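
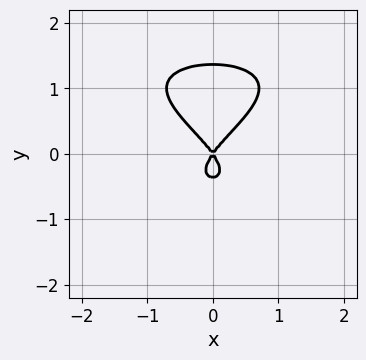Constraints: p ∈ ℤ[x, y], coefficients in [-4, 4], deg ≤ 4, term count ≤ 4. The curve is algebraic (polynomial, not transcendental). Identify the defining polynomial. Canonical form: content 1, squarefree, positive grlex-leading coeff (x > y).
2*y^4 - 2*y^3 + 2*x^2 - y^2

(a) The degree is 4 — a generic line meets the curve in up to 4 points.
(b) Symmetries: it's symmetric under x → −x, forcing even powers of x.
(c) From the visible intercepts: it meets the y-axis at y = 0 (among the integer gridlines); it meets the x-axis at x = 0 (among the integer gridlines).
(d) The integer polynomial consistent with all of this is the stated p.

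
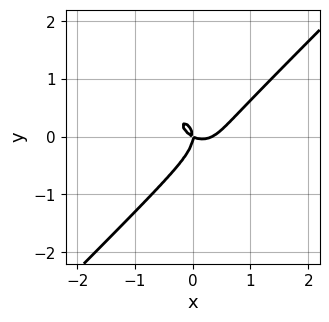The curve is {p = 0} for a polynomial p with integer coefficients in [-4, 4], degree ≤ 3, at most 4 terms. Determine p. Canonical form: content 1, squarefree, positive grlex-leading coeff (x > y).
First, the degree is 3 — no degree-2 curve has this shape.
Next, from the visible intercepts: it crosses the y-axis at the gridline y = 0; it meets the x-axis at x = 0 (among the integer gridlines).
Finally, the integer polynomial consistent with all of this is the stated p.

3*x^3 - 3*y^3 - x^2 - 2*x*y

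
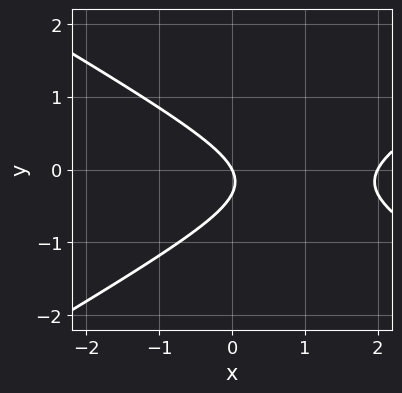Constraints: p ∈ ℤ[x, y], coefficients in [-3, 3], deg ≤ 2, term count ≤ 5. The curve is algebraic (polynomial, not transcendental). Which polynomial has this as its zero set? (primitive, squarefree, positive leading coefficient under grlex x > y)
x^2 - 3*y^2 - 2*x - y

1. Degree: a generic line meets the curve in up to 2 points, so deg p = 2.
2. Reading off the gridlines: it meets the y-axis at y = 0 (among the integer gridlines); the x-axis gridline crossings are at x ∈ {0, 2}.
3. Fitting integer coefficients to these (and the overall shape) gives p.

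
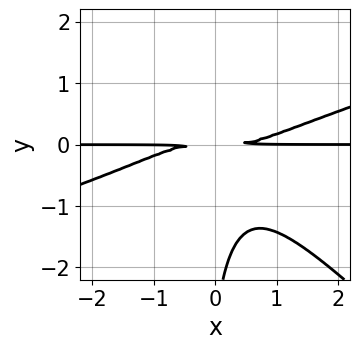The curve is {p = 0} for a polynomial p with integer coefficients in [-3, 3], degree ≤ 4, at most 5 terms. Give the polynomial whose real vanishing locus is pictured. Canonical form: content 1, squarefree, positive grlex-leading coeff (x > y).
First, deg p = 4. No degree-3 curve has this shape.
Then, observable constraints: every point of the x-axis in the box is on the curve.
Finally, assembling these constraints gives the stated polynomial.

x^3*y - 2*x^2*y^2 - 3*x*y^3 - y^3 - 3*y^2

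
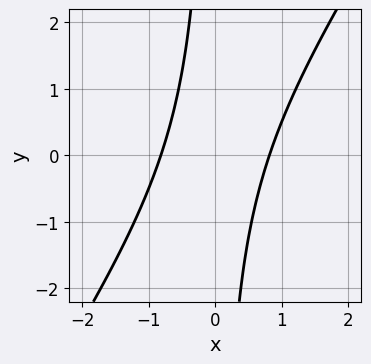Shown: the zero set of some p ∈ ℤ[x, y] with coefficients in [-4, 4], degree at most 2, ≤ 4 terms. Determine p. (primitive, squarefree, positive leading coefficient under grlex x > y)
3*x^2 - 2*x*y - 2

(a) Degree: the shape is more complex than any degree-1 curve, so deg p = 2.
(b) Reading off the gridlines: no y-intercept at any integer in the box.
(c) Putting this together gives p.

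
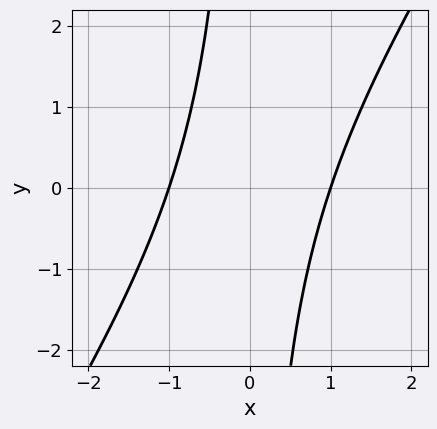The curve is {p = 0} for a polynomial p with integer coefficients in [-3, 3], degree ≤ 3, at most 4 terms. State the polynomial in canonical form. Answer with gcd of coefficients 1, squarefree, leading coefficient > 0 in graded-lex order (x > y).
(a) deg p = 2. The shape is more complex than any degree-1 curve.
(b) Against the integer gridlines: among the integer gridlines, it crosses the x-axis at x ∈ {-1, 1}; it misses every integer gridline on the y-axis.
(c) These observations pin down the coefficients.

3*x^2 - 2*x*y - 3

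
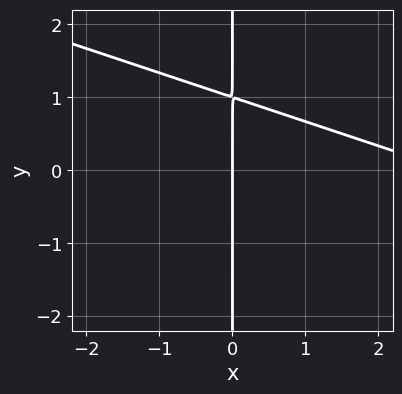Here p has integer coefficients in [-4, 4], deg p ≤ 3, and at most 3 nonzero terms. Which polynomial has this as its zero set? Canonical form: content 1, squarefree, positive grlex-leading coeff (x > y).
The degree is 2 — the shape is more complex than any degree-1 curve.
Reading off the gridlines: it meets the x-axis at x = 0 (among the integer gridlines); the visible y-axis segment lies entirely on the curve.
Assembling these constraints gives the stated polynomial.

x^2 + 3*x*y - 3*x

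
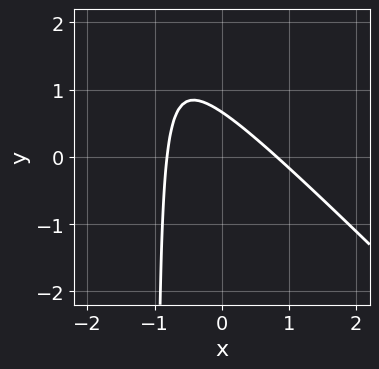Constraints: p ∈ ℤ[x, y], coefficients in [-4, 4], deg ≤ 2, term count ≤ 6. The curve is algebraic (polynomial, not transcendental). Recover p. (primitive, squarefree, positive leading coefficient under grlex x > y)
First, degree: a generic line meets the curve in up to 2 points, so deg p = 2.
Finally, matching integer coefficients to the picture gives p.

3*x^2 + 3*x*y + 3*y - 2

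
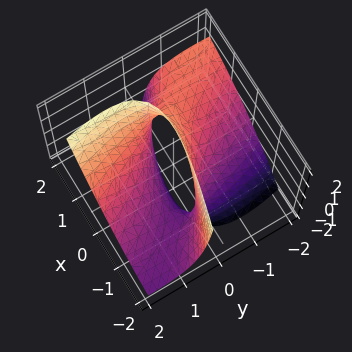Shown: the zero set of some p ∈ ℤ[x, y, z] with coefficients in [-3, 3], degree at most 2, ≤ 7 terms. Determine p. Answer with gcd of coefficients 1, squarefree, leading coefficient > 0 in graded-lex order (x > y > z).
x^2 + 3*x*y + y^2 - 3*y*z - 1

1. The degree is 2 — a generic line meets the surface in up to 2 points.
2. From the visible intercepts: the y-axis gridline crossings are at y ∈ {-1, 1}; the surface avoids every integer z-axis point in the box; among the integer gridlines, it crosses the x-axis at x ∈ {-1, 1}.
3. Together with the visible shape, these determine p as stated.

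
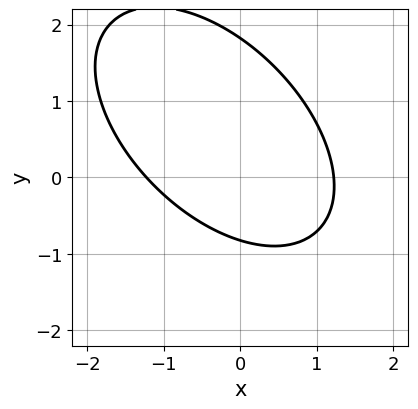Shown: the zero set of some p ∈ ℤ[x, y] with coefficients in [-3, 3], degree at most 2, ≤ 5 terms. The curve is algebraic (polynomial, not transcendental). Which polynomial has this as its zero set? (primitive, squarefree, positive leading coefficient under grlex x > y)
First, deg p = 2.
Finally, matching integer coefficients to the picture gives p.

2*x^2 + 2*x*y + 2*y^2 - 2*y - 3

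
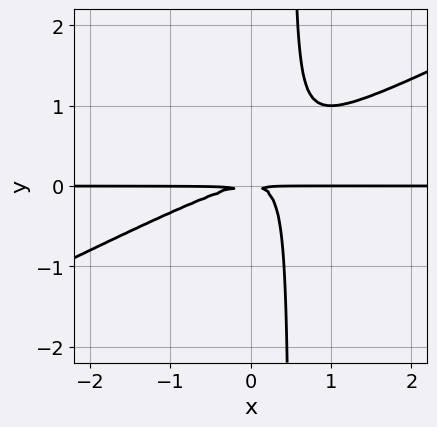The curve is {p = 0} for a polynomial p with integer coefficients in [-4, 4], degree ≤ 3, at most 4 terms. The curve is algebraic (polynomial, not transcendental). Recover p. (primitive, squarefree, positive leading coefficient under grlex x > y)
First, deg p = 3. The shape is more complex than any degree-2 curve.
Next, from the axis intercepts and sections: every point of the x-axis in the box is on the curve.
Finally, matching integer coefficients to the picture gives p.

x^2*y - 2*x*y^2 + y^2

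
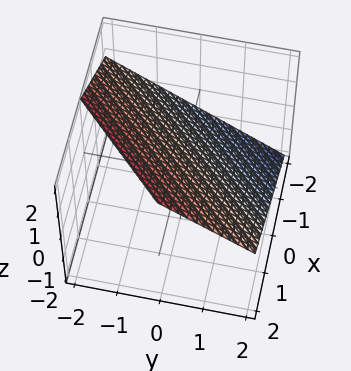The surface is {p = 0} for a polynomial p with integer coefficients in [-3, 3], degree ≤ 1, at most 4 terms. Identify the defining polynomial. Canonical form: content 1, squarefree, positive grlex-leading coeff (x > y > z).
2*x - 2*y - 3*z + 2

(a) deg p = 1. The surface is flat (a plane).
(b) Against the integer gridlines: one x-axis crossing is at x = -1; it crosses the y-axis at the gridline y = 1.
(c) Together with the visible shape, these determine p as stated.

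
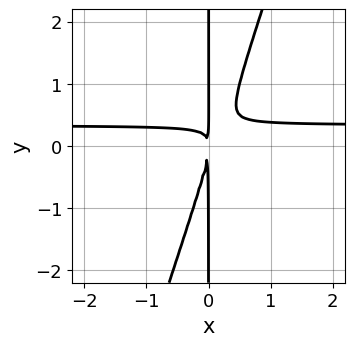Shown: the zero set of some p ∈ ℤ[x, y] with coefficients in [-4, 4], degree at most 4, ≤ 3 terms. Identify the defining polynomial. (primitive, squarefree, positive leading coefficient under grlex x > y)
3*x^2*y - x*y^2 - x^2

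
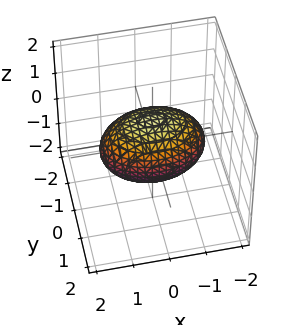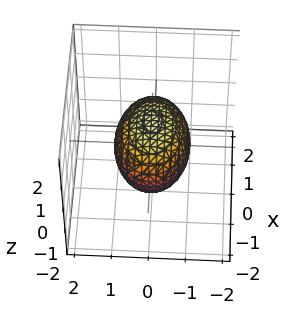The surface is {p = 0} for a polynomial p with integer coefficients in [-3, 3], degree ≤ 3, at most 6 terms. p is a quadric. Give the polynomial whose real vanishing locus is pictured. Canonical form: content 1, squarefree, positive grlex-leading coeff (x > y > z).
x^2 + 2*y^2 + 2*z^2 - 2

First, the degree is 2 — bounded and convex; a quadric.
Then, symmetries: it's symmetric under x → −x, forcing even powers of x; mirror symmetry z ↦ −z ⇒ only even powers of z; the y ↦ −y reflection is a symmetry, so y appears only in even powers.
Next, checking where it meets the axes: among the integer gridlines, it crosses the y-axis at y ∈ {-1, 1}; the z-axis gridline crossings are at z ∈ {-1, 1}.
Finally, fitting integer coefficients to these (and the overall shape) gives p.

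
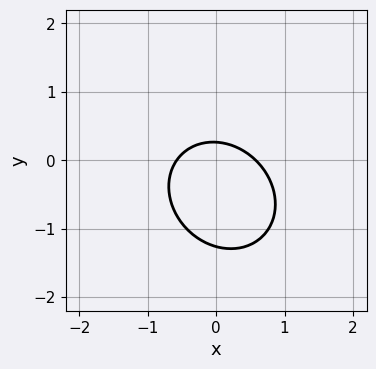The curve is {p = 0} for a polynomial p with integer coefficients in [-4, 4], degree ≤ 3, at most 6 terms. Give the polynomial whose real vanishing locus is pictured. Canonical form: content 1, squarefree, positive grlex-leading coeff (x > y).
1. The degree is 2 — the shape is more complex than any degree-1 curve.
2. Solving for integer coefficients yields p as stated.

3*x^2 + x*y + 3*y^2 + 3*y - 1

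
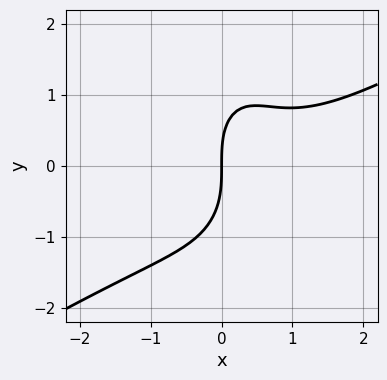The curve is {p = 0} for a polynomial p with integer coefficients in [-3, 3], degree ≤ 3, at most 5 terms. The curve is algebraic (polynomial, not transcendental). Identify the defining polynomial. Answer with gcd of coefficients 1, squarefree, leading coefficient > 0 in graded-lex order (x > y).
1. Degree: a generic line meets the curve in up to 3 points, so deg p = 3.
2. Checking where it meets the axes: one y-axis crossing is at y = 0; it crosses the x-axis at the gridline x = 0.
3. Solving for integer coefficients yields p as stated.

2*x^3 - 3*x^2*y - y^3 - 2*x^2 + 3*x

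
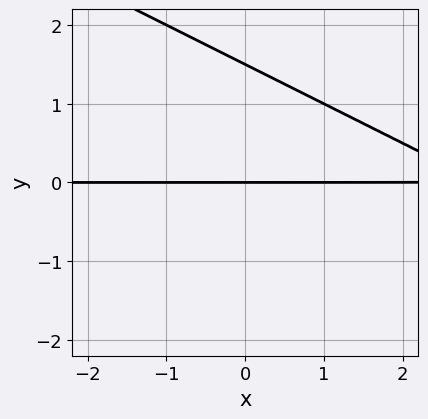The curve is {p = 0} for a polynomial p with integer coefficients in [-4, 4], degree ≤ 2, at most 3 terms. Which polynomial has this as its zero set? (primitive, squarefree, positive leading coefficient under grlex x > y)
The degree is 2 — no degree-1 curve has this shape.
Checking where it meets the axes: the visible x-axis segment lies entirely on the curve; one y-axis crossing is at y = 0.
Assembling these constraints gives the stated polynomial.

x*y + 2*y^2 - 3*y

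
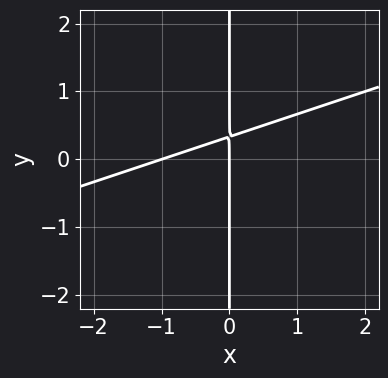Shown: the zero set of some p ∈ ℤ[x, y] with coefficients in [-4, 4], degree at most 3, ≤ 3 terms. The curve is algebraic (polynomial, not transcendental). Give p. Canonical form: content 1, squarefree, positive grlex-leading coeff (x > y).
First, degree: no degree-1 curve has this shape, so deg p = 2.
Then, observable constraints: every point of the y-axis in the box is on the curve; the x-axis gridline crossings are at x ∈ {-1, 0}.
Finally, putting this together gives p.

x^2 - 3*x*y + x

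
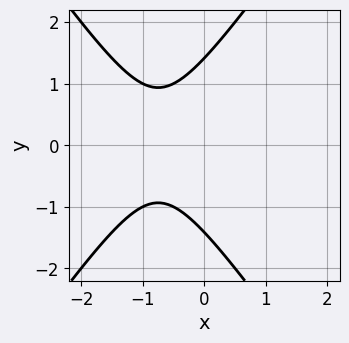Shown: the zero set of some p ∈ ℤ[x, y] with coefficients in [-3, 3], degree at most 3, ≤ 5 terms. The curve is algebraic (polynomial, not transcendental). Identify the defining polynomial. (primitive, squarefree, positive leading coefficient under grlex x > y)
2*x^2 - y^2 + 3*x + 2

First, degree: a generic line meets the curve in up to 2 points, so deg p = 2.
Then, symmetries: it's symmetric under y → −y, forcing even powers of y.
Next, observable constraints: it misses every integer gridline on the x-axis.
Finally, solving for integer coefficients yields p as stated.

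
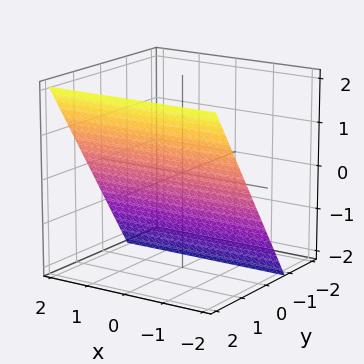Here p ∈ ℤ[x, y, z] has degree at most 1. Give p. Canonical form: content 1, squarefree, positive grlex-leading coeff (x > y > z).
3*y - 2*z - 2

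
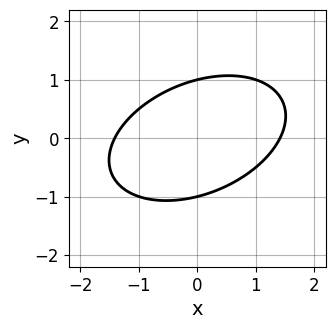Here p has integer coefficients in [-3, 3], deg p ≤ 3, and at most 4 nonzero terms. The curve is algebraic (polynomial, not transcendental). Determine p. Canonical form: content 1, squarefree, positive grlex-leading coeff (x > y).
x^2 - x*y + 2*y^2 - 2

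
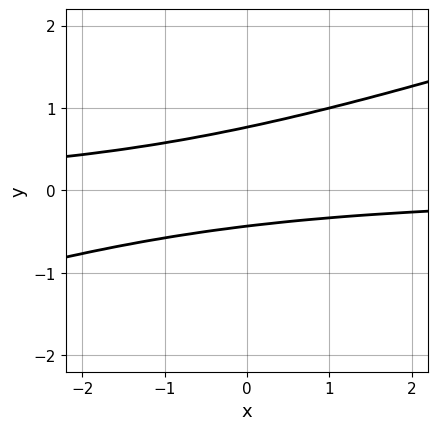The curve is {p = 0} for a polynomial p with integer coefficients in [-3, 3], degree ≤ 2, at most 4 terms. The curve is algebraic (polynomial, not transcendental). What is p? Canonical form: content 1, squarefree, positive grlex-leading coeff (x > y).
The degree is 2 — the shape is more complex than any degree-1 curve.
Checking where it meets the axes: it misses every integer gridline on the x-axis.
Putting this together gives p.

x*y - 3*y^2 + y + 1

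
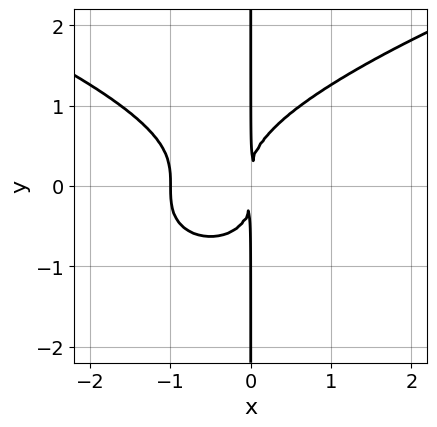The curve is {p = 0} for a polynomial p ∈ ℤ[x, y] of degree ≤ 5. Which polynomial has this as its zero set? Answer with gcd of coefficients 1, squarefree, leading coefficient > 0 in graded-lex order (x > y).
1. The degree is 4 — no degree-3 curve has this shape.
2. Observable constraints: the visible y-axis segment lies entirely on the curve; it crosses the x-axis at the gridline x = -1.
3. Fitting integer coefficients to these (and the overall shape) gives p.

x*y^3 - x^3 - x^2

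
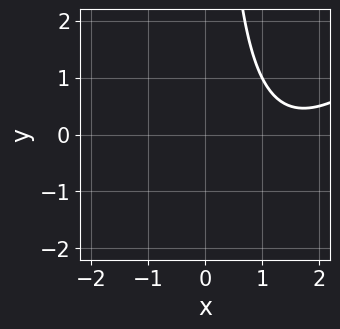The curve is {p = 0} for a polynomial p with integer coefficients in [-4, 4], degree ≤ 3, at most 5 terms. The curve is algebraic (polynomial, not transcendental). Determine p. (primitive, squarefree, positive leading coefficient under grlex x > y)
The degree is 2 — no degree-1 curve has this shape.
From the visible intercepts: the curve avoids every integer x-axis point in the box; the curve avoids every integer y-axis point in the box.
Fitting integer coefficients to these (and the overall shape) gives p.

x^2 - x*y - 3*x + 3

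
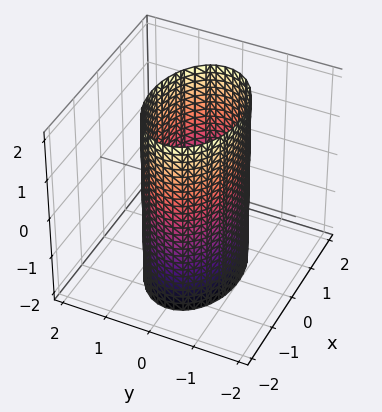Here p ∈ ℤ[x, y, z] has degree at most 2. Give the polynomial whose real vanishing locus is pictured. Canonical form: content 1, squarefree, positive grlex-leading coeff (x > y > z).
The degree is 2 — constant cross-section along one axis; a quadric.
Symmetries: it's symmetric under z → −z, forcing even powers of z; the y ↦ −y reflection is a symmetry, so y appears only in even powers; the x ↦ −x reflection is a symmetry, so x appears only in even powers.
From the visible intercepts: among the integer gridlines, it crosses the y-axis at y ∈ {-1, 1}; the surface avoids every integer z-axis point in the box.
These observations pin down the coefficients.

x^2 + 2*y^2 - 2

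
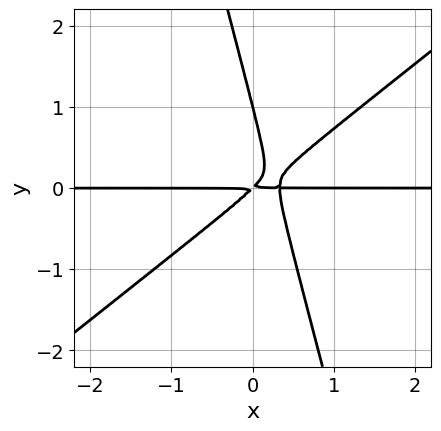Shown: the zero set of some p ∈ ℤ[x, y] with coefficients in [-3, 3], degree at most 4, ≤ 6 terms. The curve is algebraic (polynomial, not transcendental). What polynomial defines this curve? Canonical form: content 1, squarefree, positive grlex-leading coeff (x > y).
1. Degree: a generic line meets the curve in up to 3 points, so deg p = 3.
2. Checking where it meets the axes: the visible x-axis segment lies entirely on the curve; it crosses the y-axis at the gridline y = 1.
3. Together with the visible shape, these determine p as stated.

3*x^2*y - 3*x*y^2 - y^3 - x*y + y^2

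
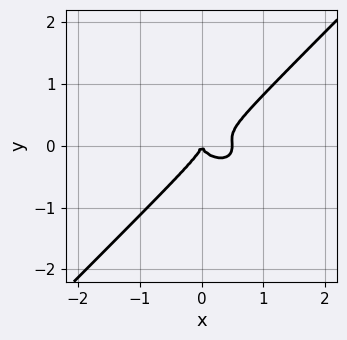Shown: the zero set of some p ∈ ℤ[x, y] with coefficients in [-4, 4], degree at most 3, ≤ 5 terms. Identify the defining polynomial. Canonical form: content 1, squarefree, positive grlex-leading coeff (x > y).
Degree: a generic line meets the curve in up to 3 points, so deg p = 3.
From the axis intercepts and sections: one y-axis crossing is at y = 0; it meets the x-axis at x = 0 (among the integer gridlines).
The integer polynomial consistent with all of this is the stated p.

2*x^3 + x*y^2 - 3*y^3 - x^2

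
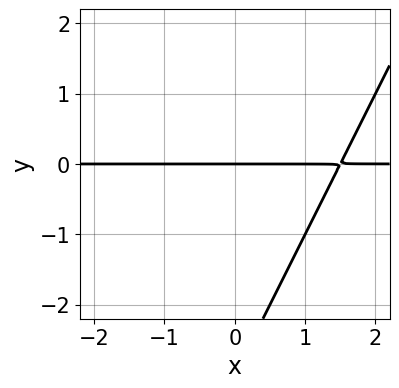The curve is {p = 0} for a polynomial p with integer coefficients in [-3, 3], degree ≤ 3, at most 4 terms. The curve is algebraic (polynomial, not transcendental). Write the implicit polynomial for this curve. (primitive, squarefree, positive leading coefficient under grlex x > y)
2*x*y - y^2 - 3*y

(a) deg p = 2.
(b) Reading off the gridlines: the visible x-axis segment lies entirely on the curve; one y-axis crossing is at y = 0.
(c) Solving for integer coefficients yields p as stated.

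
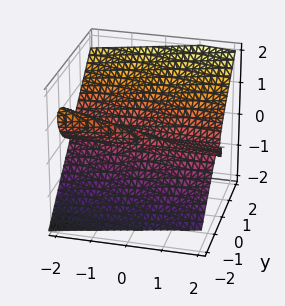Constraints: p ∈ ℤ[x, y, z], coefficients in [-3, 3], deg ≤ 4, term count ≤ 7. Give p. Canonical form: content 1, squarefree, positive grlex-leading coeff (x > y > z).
x*y*z + 2*y^3 - y*z^2 - 2*z^3 + y^2

(a) I count 2 distinct pieces. They look like related sheets of one shape, so recover p as a whole.
(b) The degree is 3 — the shape is more complex than any degree-2 surface.
(c) From the visible intercepts: one y-axis crossing is at y = 0; the visible x-axis segment lies entirely on the surface.
(d) Fitting integer coefficients to these (and the overall shape) gives p.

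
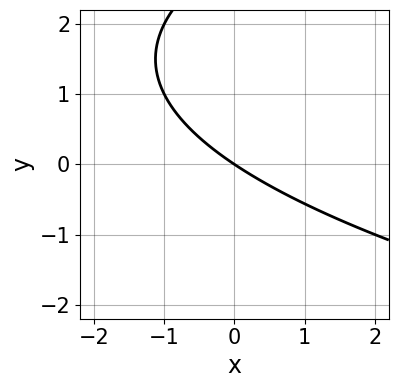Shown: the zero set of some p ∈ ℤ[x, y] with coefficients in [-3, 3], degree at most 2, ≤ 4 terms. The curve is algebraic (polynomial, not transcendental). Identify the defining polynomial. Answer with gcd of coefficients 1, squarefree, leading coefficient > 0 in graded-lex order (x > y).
y^2 - 2*x - 3*y

1. deg p = 2. No degree-1 curve has this shape.
2. Reading off the gridlines: it crosses the x-axis at the gridline x = 0; it meets the y-axis at y = 0 (among the integer gridlines).
3. Assembling these constraints gives the stated polynomial.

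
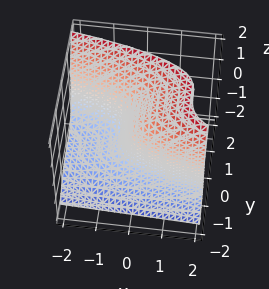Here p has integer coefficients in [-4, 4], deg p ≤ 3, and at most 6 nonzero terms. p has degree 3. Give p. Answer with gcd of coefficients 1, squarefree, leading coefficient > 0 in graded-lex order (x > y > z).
deg p = 3. A generic line meets the surface in up to 3 points.
From the axis intercepts and sections: it crosses the z-axis at the gridline z = 1.
Assembling these constraints gives the stated polynomial.

3*y^3 - z^3 + x*z + 3*x + 1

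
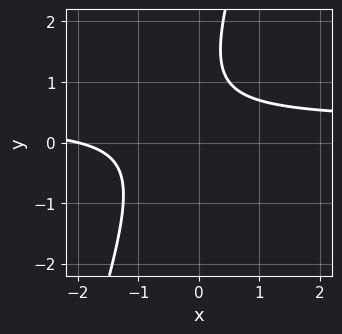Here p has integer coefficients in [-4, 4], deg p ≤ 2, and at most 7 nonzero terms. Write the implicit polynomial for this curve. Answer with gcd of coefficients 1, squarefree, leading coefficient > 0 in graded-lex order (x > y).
3*x*y - y^2 - x + 2*y - 2

First, degree: no degree-1 curve has this shape, so deg p = 2.
Then, reading off the gridlines: the curve avoids every integer y-axis point in the box; it crosses the x-axis at the gridline x = -2.
Finally, matching integer coefficients to the picture gives p.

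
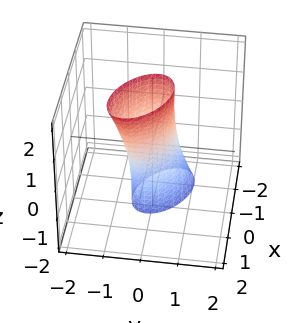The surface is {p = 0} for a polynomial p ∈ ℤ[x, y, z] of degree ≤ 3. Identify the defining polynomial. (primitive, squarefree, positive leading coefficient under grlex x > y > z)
2*x^2 + 2*x*y - x*z + 3*y^2 - 1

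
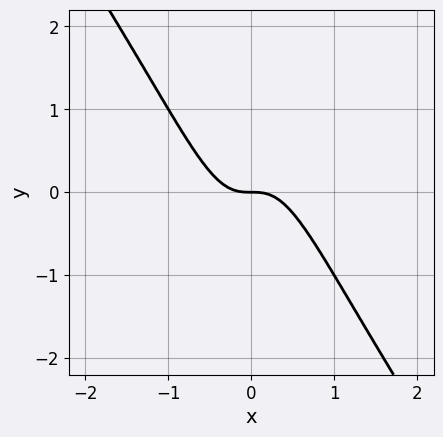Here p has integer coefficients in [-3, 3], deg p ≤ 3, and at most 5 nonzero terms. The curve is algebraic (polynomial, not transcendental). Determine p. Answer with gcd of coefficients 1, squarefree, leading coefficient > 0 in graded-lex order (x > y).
3*x^3 + 2*x^2*y + y

1. deg p = 3. No degree-2 curve has this shape.
2. Against the integer gridlines: it crosses the y-axis at the gridline y = 0; one x-axis crossing is at x = 0.
3. Matching integer coefficients to the picture gives p.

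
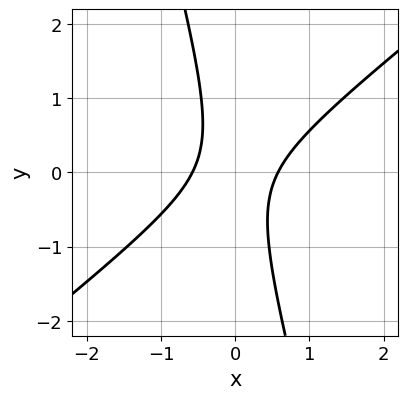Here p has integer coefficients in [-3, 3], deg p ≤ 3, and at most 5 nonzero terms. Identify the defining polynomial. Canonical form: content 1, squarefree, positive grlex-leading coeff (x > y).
First, deg p = 2.
Then, reading off the gridlines: it misses every integer gridline on the y-axis.
Finally, putting this together gives p.

3*x^2 - 3*x*y - y^2 - 1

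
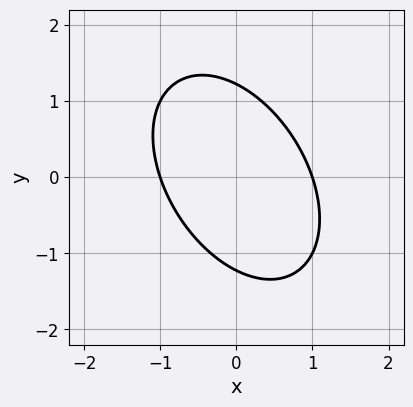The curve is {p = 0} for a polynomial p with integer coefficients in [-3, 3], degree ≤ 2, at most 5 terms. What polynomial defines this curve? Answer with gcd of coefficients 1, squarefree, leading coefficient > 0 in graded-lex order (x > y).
First, degree: a generic line meets the curve in up to 2 points, so deg p = 2.
Then, observable constraints: among the integer gridlines, it crosses the x-axis at x ∈ {-1, 1}.
Finally, assembling these constraints gives the stated polynomial.

3*x^2 + 2*x*y + 2*y^2 - 3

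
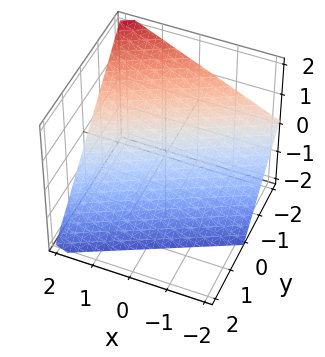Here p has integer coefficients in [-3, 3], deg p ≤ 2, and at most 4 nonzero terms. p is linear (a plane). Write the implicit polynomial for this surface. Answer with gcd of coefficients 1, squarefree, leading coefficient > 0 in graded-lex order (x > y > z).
x - 2*y - 2*z - 2

(a) Degree: the surface is flat (a plane), so deg p = 1.
(b) Checking where it meets the axes: it crosses the x-axis at the gridline x = 2; one z-axis crossing is at z = -1; it crosses the y-axis at the gridline y = -1.
(c) Putting this together gives p.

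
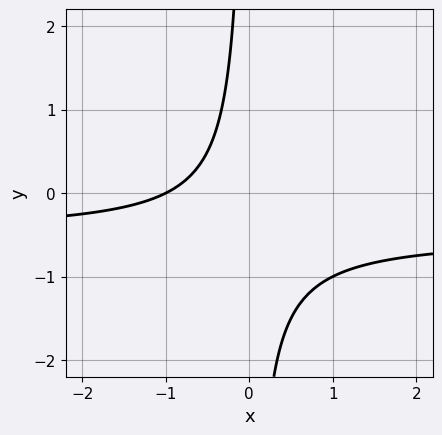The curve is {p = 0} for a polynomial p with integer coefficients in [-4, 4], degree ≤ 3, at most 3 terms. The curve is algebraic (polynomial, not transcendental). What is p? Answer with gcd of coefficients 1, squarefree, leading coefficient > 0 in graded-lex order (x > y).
2*x*y + x + 1

(a) The degree is 2 — a generic line meets the curve in up to 2 points.
(b) Checking where it meets the axes: the curve avoids every integer y-axis point in the box; it meets the x-axis at x = -1 (among the integer gridlines).
(c) Putting this together gives p.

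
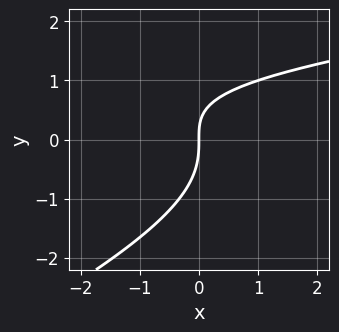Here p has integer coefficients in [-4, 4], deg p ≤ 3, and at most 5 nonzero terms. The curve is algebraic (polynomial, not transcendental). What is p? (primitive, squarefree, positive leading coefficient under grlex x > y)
x*y^2 - 2*y^3 - 2*x*y + 3*x

The degree is 3 — the shape is more complex than any degree-2 curve.
Against the integer gridlines: it crosses the x-axis at the gridline x = 0; it meets the y-axis at y = 0 (among the integer gridlines).
Assembling these constraints gives the stated polynomial.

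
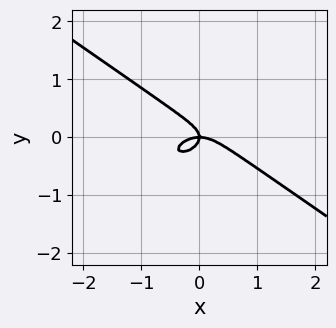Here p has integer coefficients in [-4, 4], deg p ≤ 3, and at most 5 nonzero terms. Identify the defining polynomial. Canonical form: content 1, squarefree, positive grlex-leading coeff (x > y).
1. deg p = 3. The shape is more complex than any degree-2 curve.
2. Observable constraints: it meets the x-axis at x = 0 (among the integer gridlines); it meets the y-axis at y = 0 (among the integer gridlines).
3. Together with the visible shape, these determine p as stated.

x^3 + 3*y^3 + x*y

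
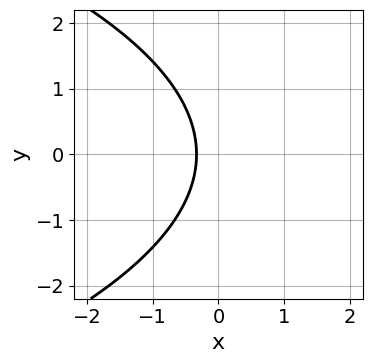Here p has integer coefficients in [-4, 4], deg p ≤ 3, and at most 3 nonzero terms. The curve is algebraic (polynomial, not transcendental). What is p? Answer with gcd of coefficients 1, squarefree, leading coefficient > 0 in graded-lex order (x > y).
y^2 + 3*x + 1

1. The degree is 2 — the shape is more complex than any degree-1 curve.
2. Symmetries: the y ↦ −y reflection is a symmetry, so y appears only in even powers.
3. From the visible intercepts: no y-intercept at any integer in the box.
4. Matching integer coefficients to the picture gives p.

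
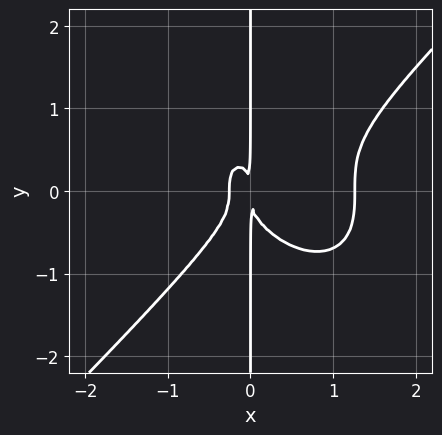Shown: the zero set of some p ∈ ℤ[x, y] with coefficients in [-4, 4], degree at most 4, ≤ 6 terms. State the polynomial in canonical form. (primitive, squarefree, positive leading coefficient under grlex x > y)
3*x^4 - 3*x*y^3 - 3*x^3 - x^2

1. The degree is 4 — no degree-3 curve has this shape.
2. From the visible intercepts: every point of the y-axis in the box is on the curve.
3. Matching integer coefficients to the picture gives p.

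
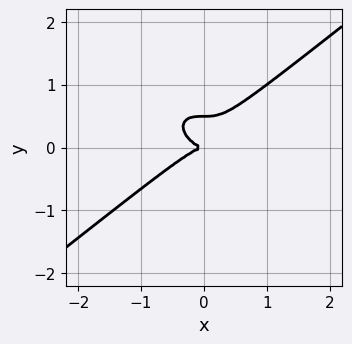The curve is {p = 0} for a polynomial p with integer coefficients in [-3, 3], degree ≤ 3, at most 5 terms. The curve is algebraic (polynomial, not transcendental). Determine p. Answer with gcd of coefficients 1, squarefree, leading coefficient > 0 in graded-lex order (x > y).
x^3 - 2*y^3 + y^2

First, the degree is 3 — no degree-2 curve has this shape.
Then, from the visible intercepts: it crosses the y-axis at the gridline y = 0; it meets the x-axis at x = 0 (among the integer gridlines).
Finally, the integer polynomial consistent with all of this is the stated p.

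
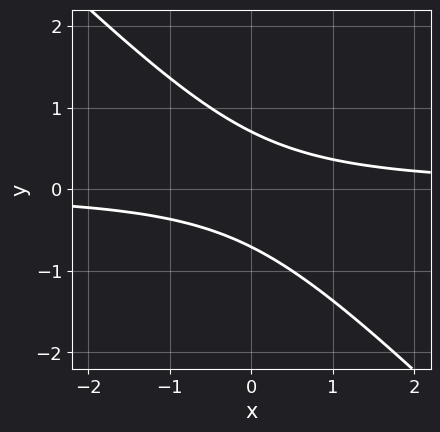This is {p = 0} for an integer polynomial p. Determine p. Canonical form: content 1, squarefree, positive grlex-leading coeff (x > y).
First, deg p = 2. No degree-1 curve has this shape.
Next, from the axis intercepts and sections: it misses every integer gridline on the x-axis.
Finally, these observations pin down the coefficients.

2*x*y + 2*y^2 - 1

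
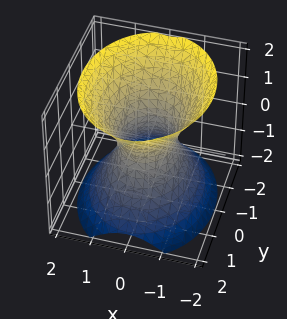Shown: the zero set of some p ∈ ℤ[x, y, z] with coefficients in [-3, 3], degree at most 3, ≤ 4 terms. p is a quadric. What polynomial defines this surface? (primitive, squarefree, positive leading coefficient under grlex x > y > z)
3*x^2 + 2*y^2 - 2*z^2 - 2

First, the degree is 2 — an hourglass — one-sheet hyperboloid; a quadric.
Then, symmetries: mirror symmetry y ↦ −y ⇒ only even powers of y; the x ↦ −x reflection is a symmetry, so x appears only in even powers; it's symmetric under z → −z, forcing even powers of z.
Next, from the axis intercepts and sections: the y-axis gridline crossings are at y ∈ {-1, 1}; the surface avoids every integer z-axis point in the box.
Finally, solving for integer coefficients yields p as stated.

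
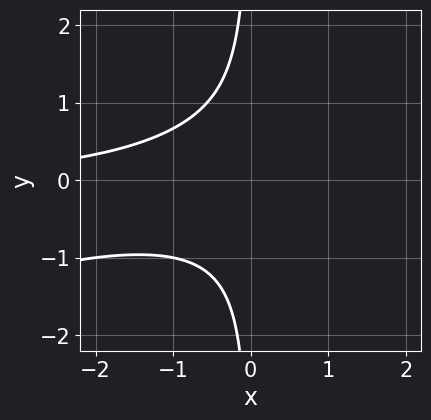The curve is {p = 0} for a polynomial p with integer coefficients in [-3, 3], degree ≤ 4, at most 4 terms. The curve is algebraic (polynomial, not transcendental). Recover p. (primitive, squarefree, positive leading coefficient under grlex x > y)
1. The degree is 3 — a generic line meets the curve in up to 3 points.
2. Against the integer gridlines: the curve avoids every integer y-axis point in the box; it misses every integer gridline on the x-axis.
3. Putting this together gives p.

x^2*y - 3*x*y^2 - 2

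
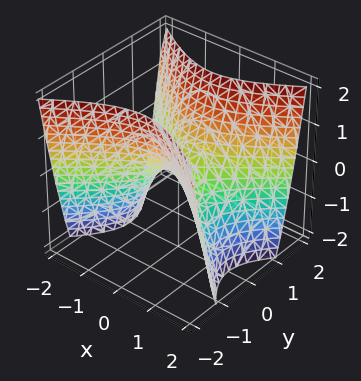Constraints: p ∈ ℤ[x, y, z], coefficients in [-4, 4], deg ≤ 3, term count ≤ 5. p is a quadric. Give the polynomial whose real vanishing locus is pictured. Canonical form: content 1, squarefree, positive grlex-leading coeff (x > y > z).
First, deg p = 2. A saddle surface; a quadric.
Next, symmetries: it's symmetric under x → −x, forcing even powers of x; the y ↦ −y reflection is a symmetry, so y appears only in even powers.
Then, checking where it meets the axes: it crosses the x-axis at the gridline x = 0; it meets the z-axis at z = 0 (among the integer gridlines).
Finally, these observations pin down the coefficients.

2*x^2 - 3*y^2 + 2*z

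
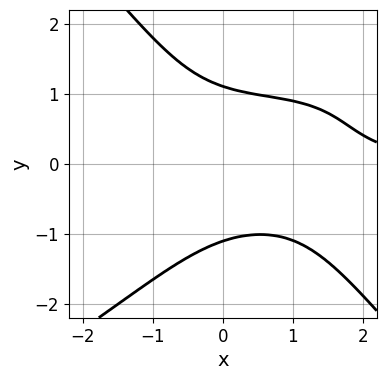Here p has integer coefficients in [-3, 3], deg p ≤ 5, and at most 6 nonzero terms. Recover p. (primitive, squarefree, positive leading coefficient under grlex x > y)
First, deg p = 4. The shape is more complex than any degree-3 curve.
Next, reading off the gridlines: the curve avoids every integer x-axis point in the box.
Finally, solving for integer coefficients yields p as stated.

x^3*y - 2*x^2*y^2 + 2*y^4 + 3*x*y^2 - 3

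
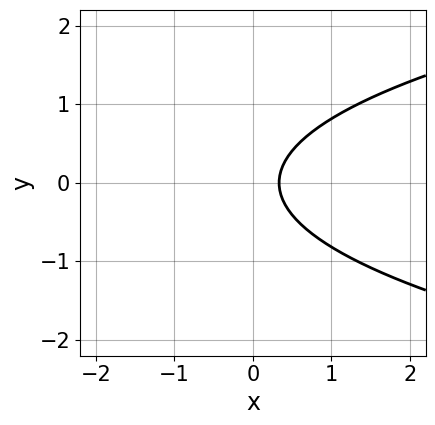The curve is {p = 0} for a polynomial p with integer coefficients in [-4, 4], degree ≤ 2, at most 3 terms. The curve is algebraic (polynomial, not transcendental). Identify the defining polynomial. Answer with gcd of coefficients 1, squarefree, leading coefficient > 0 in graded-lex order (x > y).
3*y^2 - 3*x + 1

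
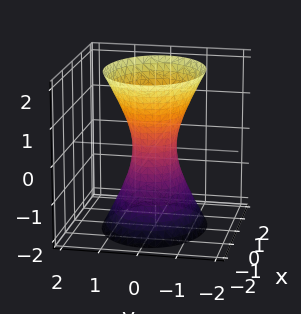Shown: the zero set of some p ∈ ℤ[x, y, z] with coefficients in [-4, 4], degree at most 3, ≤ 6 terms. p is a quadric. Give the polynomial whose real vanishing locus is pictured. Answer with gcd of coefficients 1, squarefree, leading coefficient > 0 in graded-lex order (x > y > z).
2*x^2 + 3*y^2 - z^2 - 1

First, deg p = 2. One connected sheet with a waist; a quadric.
Next, symmetries: the z ↦ −z reflection is a symmetry, so z appears only in even powers; mirror symmetry x ↦ −x ⇒ only even powers of x; mirror symmetry y ↦ −y ⇒ only even powers of y.
Then, against the integer gridlines: the surface avoids every integer z-axis point in the box.
Finally, fitting integer coefficients to these (and the overall shape) gives p.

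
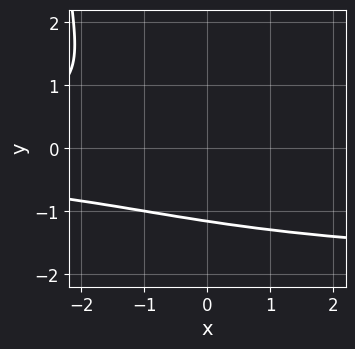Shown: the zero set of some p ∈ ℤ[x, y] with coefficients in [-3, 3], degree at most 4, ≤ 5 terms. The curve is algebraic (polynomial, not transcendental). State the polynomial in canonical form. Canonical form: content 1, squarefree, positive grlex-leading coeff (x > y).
x*y^3 + 2*x*y^2 + 3*y^3 + 2*y^2 + 2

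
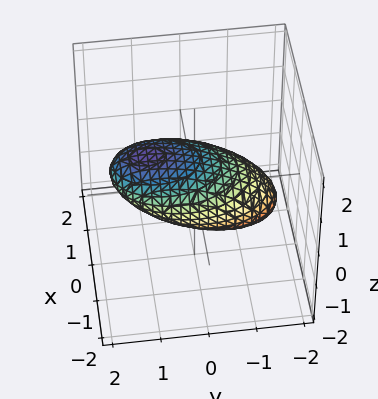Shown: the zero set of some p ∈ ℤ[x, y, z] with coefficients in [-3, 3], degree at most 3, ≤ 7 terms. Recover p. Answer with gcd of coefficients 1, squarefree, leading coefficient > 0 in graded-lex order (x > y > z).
2*x^2 + y^2 - 2*y*z + 3*z^2 - 2

The degree is 2 — no degree-1 surface has this shape.
Checking where it meets the axes: the x-axis gridline crossings are at x ∈ {-1, 1}.
The integer polynomial consistent with all of this is the stated p.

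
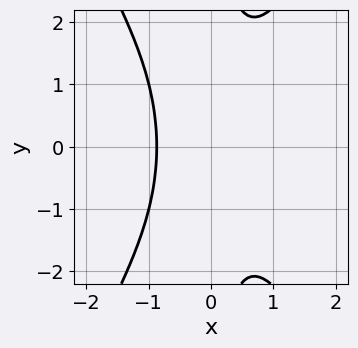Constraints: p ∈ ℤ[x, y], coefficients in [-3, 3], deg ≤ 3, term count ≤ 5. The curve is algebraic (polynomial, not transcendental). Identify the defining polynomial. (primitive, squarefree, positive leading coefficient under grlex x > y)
3*x^3 - x*y^2 + 2

First, degree: the shape is more complex than any degree-2 curve, so deg p = 3.
Then, symmetries: the y ↦ −y reflection is a symmetry, so y appears only in even powers.
Next, from the axis intercepts and sections: the curve avoids every integer y-axis point in the box.
Finally, these observations pin down the coefficients.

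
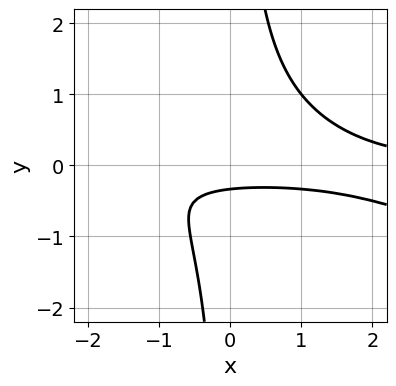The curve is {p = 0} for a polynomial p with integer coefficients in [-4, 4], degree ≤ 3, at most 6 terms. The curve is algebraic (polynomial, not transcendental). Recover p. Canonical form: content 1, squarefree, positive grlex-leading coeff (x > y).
x^2*y + 3*x*y^2 - 3*y - 1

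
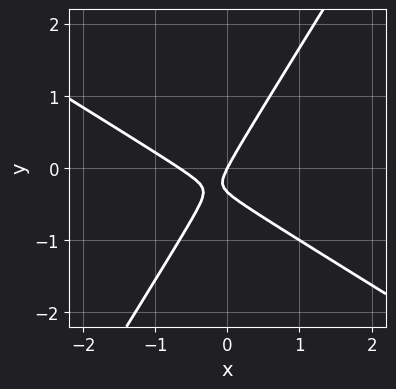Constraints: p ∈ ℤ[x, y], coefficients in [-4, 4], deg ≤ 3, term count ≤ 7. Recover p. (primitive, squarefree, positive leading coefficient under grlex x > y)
3*x^2 + 3*x*y - 3*y^2 + 2*x - y

(a) The degree is 2 — a generic line meets the curve in up to 2 points.
(b) From the axis intercepts and sections: it crosses the x-axis at the gridline x = 0; one y-axis crossing is at y = 0.
(c) Together with the visible shape, these determine p as stated.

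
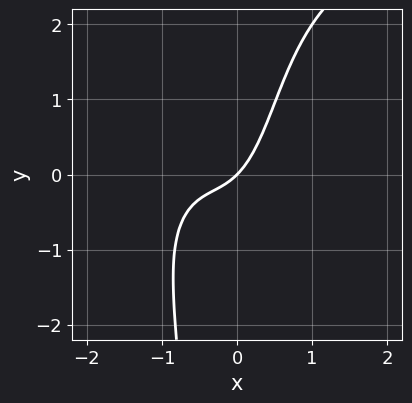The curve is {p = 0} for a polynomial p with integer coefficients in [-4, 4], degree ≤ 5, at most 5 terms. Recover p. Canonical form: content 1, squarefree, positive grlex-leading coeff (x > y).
First, deg p = 4.
Then, against the integer gridlines: one x-axis crossing is at x = 0; it meets the y-axis at y = 0 (among the integer gridlines).
Finally, assembling these constraints gives the stated polynomial.

x^2*y^2 - 3*x^3 - 3*x^2 - 2*x + 2*y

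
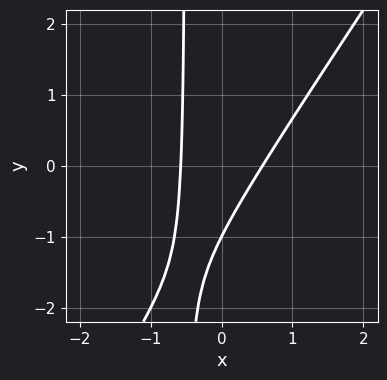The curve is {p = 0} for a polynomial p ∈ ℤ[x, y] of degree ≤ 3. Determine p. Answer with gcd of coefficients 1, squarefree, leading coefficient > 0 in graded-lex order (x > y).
3*x^2 - 2*x*y - y - 1

1. deg p = 2.
2. Reading off the gridlines: it meets the y-axis at y = -1 (among the integer gridlines).
3. The integer polynomial consistent with all of this is the stated p.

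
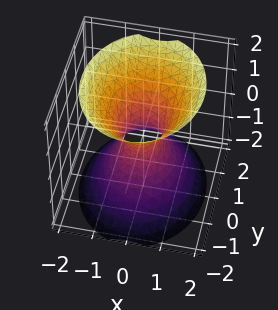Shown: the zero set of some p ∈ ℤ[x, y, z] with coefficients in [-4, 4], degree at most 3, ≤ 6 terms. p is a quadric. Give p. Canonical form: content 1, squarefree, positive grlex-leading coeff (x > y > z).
1. deg p = 2. An hourglass — one-sheet hyperboloid; a quadric.
2. Symmetries: it's symmetric under z → −z, forcing even powers of z; mirror symmetry x ↦ −x ⇒ only even powers of x; the y ↦ −y reflection is a symmetry, so y appears only in even powers.
3. From the axis intercepts and sections: no z-intercept at any integer in the box.
4. The integer polynomial consistent with all of this is the stated p.

3*x^2 + 2*y^2 - 2*z^2 - 1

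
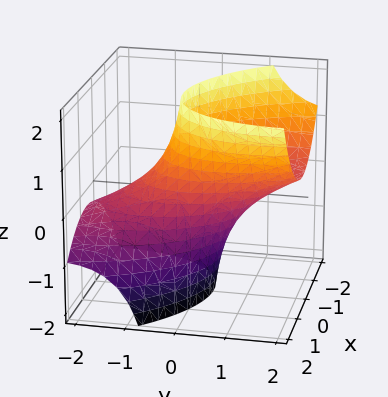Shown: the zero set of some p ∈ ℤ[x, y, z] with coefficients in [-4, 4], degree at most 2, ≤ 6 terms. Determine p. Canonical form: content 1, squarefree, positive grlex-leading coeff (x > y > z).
2*x^2 + x*y + y^2 - 3*y*z - 2

1. deg p = 2. A generic line meets the surface in up to 2 points.
2. From the visible intercepts: among the integer gridlines, it crosses the x-axis at x ∈ {-1, 1}; no z-intercept at any integer in the box.
3. These observations pin down the coefficients.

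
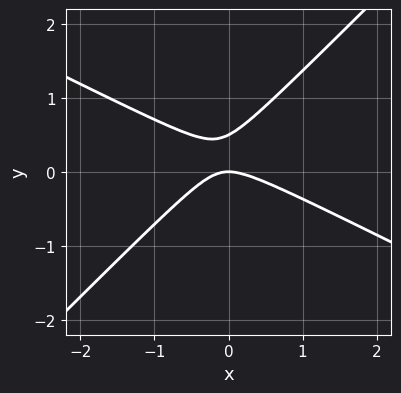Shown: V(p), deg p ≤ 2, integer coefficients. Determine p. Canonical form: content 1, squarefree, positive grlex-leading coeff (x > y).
1. The degree is 2 — no degree-1 curve has this shape.
2. From the axis intercepts and sections: it meets the y-axis at y = 0 (among the integer gridlines); it crosses the x-axis at the gridline x = 0.
3. The integer polynomial consistent with all of this is the stated p.

x^2 + x*y - 2*y^2 + y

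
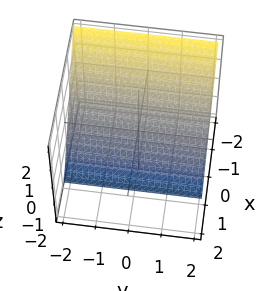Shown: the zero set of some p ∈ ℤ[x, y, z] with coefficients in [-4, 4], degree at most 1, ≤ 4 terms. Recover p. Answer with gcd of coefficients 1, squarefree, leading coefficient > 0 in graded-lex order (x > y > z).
1. The degree is 1 — the surface is flat (a plane).
2. From the visible intercepts: the surface avoids every integer y-axis point in the box; one z-axis crossing is at z = -1.
3. Assembling these constraints gives the stated polynomial.

3*x + 2*z + 2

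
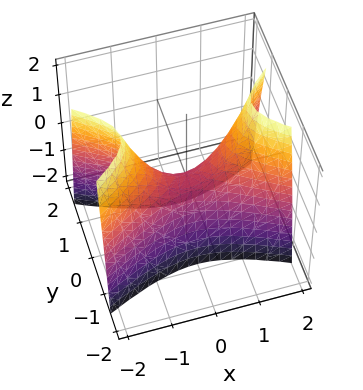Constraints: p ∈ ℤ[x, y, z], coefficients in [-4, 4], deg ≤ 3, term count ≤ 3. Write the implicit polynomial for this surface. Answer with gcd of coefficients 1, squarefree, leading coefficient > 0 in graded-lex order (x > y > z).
The degree is 2 — a saddle surface; a quadric.
Symmetries: the x ↦ −x reflection is a symmetry, so x appears only in even powers; it's symmetric under y → −y, forcing even powers of y.
Reading off the gridlines: it crosses the x-axis at the gridline x = 0; it crosses the y-axis at the gridline y = 0; it crosses the z-axis at the gridline z = 0.
Matching integer coefficients to the picture gives p.

x^2 - 3*y^2 - z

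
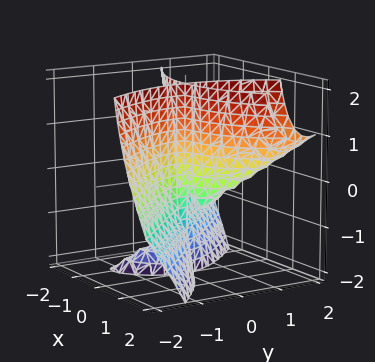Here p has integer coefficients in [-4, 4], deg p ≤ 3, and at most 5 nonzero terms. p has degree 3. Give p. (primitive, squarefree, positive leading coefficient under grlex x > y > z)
x^3 - 2*x*y*z + y^3 - 2*x*y

(a) I count 2 distinct pieces. They look like related sheets of one shape, so recover p as a whole.
(b) Degree: a generic line meets the surface in up to 3 points, so deg p = 3.
(c) Reading off the gridlines: every point of the z-axis in the box is on the surface; it meets the y-axis at y = 0 (among the integer gridlines).
(d) Putting this together gives p.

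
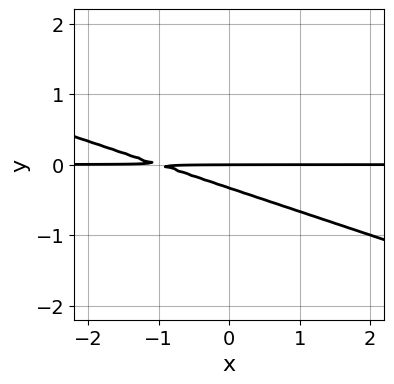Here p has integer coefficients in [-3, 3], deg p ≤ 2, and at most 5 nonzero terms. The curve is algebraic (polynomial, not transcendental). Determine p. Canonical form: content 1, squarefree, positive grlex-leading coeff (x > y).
1. deg p = 2. A generic line meets the curve in up to 2 points.
2. Checking where it meets the axes: every point of the x-axis in the box is on the curve; one y-axis crossing is at y = 0.
3. The integer polynomial consistent with all of this is the stated p.

x*y + 3*y^2 + y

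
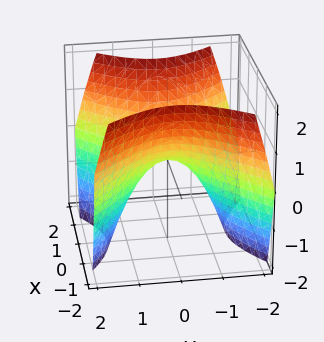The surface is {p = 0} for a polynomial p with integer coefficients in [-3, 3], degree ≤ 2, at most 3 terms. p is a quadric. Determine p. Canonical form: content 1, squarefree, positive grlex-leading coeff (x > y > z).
x^2 - y^2 - z

First, degree: a saddle surface; a quadric, so deg p = 2.
Then, symmetries: the x ↦ −x reflection is a symmetry, so x appears only in even powers; the y ↦ −y reflection is a symmetry, so y appears only in even powers.
Next, checking where it meets the axes: it crosses the x-axis at the gridline x = 0; one y-axis crossing is at y = 0; it crosses the z-axis at the gridline z = 0.
Finally, putting this together gives p.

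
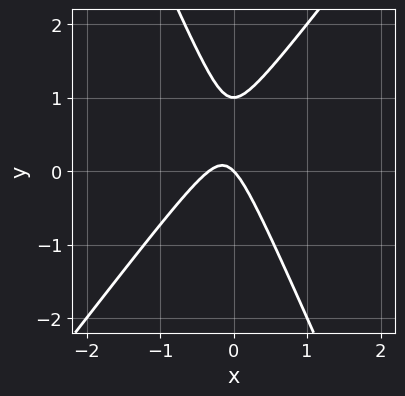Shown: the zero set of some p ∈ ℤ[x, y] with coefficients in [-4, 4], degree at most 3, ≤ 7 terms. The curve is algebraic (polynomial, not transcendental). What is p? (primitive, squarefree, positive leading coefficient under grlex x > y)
3*x^2 - x*y - y^2 + x + y

(a) The degree is 2 — no degree-1 curve has this shape.
(b) From the axis intercepts and sections: it crosses the x-axis at the gridline x = 0; the y-axis gridline crossings are at y ∈ {0, 1}.
(c) These observations pin down the coefficients.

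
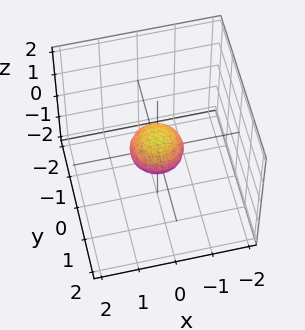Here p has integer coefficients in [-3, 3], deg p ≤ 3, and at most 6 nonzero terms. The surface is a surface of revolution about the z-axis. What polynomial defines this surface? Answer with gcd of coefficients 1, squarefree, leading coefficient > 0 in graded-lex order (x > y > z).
First, the degree is 2 — no degree-1 surface has this shape.
Next, symmetry: every cross-section ⟂ z is a circle, so x, y appear only via x² + y².
Next, from the axis intercepts and sections: a circular section at z = 0 has radius between 0 and 1.
Finally, assembling these constraints gives the stated polynomial.

2*x^2 + 2*y^2 + 3*z^2 - 1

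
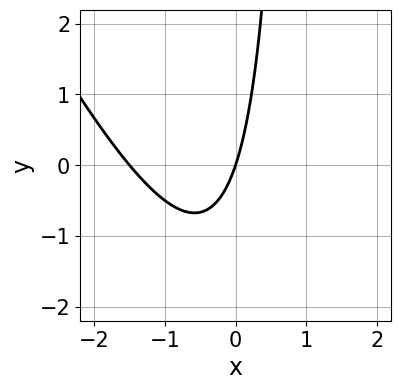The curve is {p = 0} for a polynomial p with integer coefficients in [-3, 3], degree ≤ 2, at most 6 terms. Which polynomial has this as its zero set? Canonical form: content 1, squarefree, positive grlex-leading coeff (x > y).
2*x^2 + x*y + 3*x - y

First, degree: no degree-1 curve has this shape, so deg p = 2.
Then, checking where it meets the axes: it crosses the x-axis at the gridline x = 0; one y-axis crossing is at y = 0.
Finally, matching integer coefficients to the picture gives p.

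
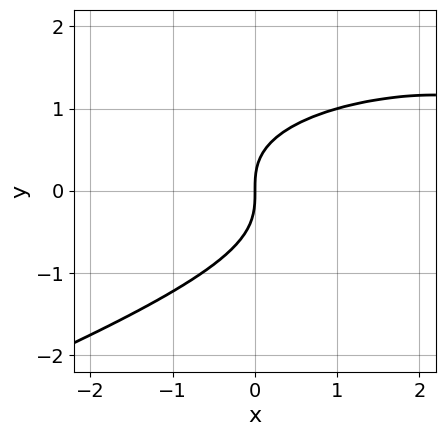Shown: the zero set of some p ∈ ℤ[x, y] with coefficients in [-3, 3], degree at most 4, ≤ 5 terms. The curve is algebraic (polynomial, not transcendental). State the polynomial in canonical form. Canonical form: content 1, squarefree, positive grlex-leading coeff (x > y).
x*y^2 - 3*y^3 - x^2 + 3*x

1. The degree is 3 — no degree-2 curve has this shape.
2. Against the integer gridlines: it meets the x-axis at x = 0 (among the integer gridlines); it crosses the y-axis at the gridline y = 0.
3. The integer polynomial consistent with all of this is the stated p.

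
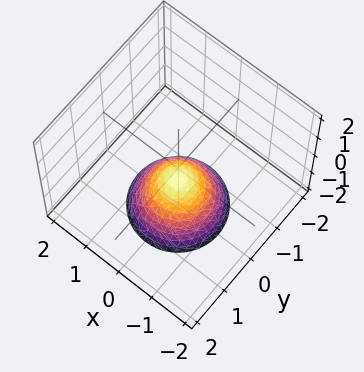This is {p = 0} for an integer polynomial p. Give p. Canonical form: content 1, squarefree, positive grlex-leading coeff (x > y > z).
3*x^2 + 3*y^2 + 3*z + 2

First, degree: no degree-1 surface has this shape, so deg p = 2.
Then, symmetries: the z-axis is an axis of rotation, so x and y enter only as x² + y².
Next, from the axis intercepts and sections: the surface avoids every integer y-axis point in the box; it misses every integer gridline on the x-axis; a circular section at z = -1 has radius between 0 and 1.
Finally, assembling these constraints gives the stated polynomial.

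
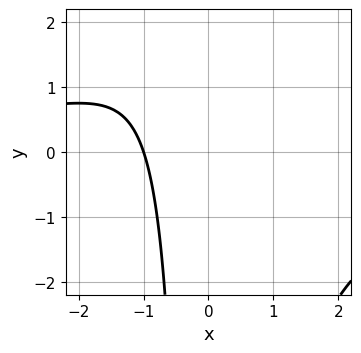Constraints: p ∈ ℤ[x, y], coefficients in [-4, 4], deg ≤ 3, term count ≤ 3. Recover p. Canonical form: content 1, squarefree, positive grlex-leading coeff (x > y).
x^2*y + 3*x + 3

The degree is 3 — the shape is more complex than any degree-2 curve.
From the visible intercepts: it misses every integer gridline on the y-axis; it meets the x-axis at x = -1 (among the integer gridlines).
Putting this together gives p.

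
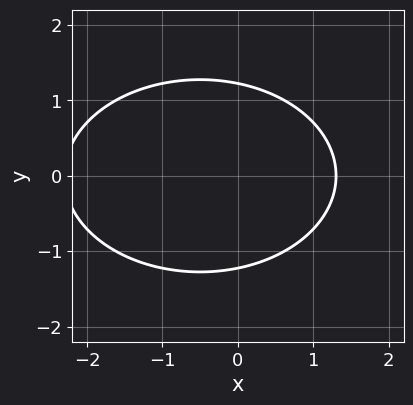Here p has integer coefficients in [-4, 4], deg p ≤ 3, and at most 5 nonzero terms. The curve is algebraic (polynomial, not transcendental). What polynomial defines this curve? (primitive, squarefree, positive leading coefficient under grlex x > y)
First, the degree is 2 — no degree-1 curve has this shape.
Next, symmetries: mirror symmetry y ↦ −y ⇒ only even powers of y.
Finally, these observations pin down the coefficients.

x^2 + 2*y^2 + x - 3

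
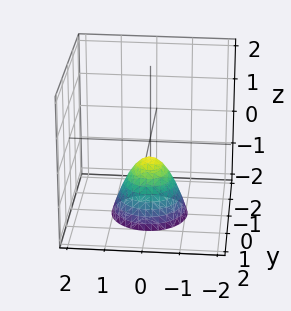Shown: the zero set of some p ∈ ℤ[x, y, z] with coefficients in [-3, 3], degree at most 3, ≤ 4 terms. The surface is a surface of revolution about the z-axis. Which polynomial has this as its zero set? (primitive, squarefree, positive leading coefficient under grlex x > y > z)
3*x^2 + 3*y^2 + 2*z + 1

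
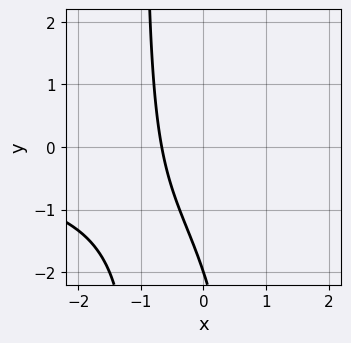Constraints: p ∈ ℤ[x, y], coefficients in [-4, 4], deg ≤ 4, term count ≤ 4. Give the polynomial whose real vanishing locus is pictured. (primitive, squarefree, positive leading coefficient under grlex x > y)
x^2*y - 3*x - y - 2

(a) The degree is 3 — the shape is more complex than any degree-2 curve.
(b) Reading off the gridlines: it meets the y-axis at y = -2 (among the integer gridlines).
(c) Putting this together gives p.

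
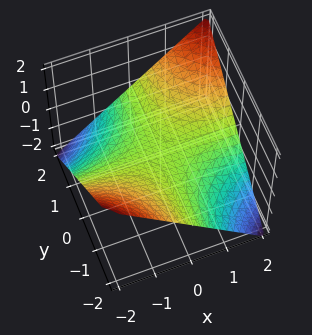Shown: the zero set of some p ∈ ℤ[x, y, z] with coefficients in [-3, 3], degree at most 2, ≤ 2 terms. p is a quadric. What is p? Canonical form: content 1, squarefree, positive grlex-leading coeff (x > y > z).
1. The degree is 2 — a saddle surface; a quadric.
2. Checking where it meets the axes: the visible y-axis segment lies entirely on the surface; the visible x-axis segment lies entirely on the surface; it crosses the z-axis at the gridline z = 0.
3. The integer polynomial consistent with all of this is the stated p.

x*y - 2*z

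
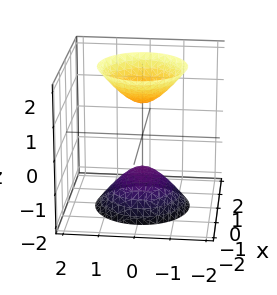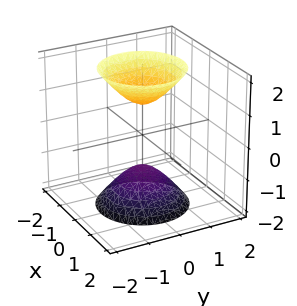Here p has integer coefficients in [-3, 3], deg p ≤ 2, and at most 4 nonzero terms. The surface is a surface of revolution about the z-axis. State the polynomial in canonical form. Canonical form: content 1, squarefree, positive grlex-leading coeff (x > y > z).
(a) There are 2 components. Treating them together as one polynomial.
(b) The degree is 2 — no degree-1 surface has this shape.
(c) Symmetries: the surface is invariant under rotation about z: p = q(x² + y², z).
(d) Observable constraints: it misses every integer gridline on the x-axis; a circular section at z = -2 has radius between 1 and 2; no y-intercept at any integer in the box; the z-axis gridline crossings are at z ∈ {-1, 1}.
(e) Fitting integer coefficients to these (and the overall shape) gives p.

2*x^2 + 2*y^2 - z^2 + 1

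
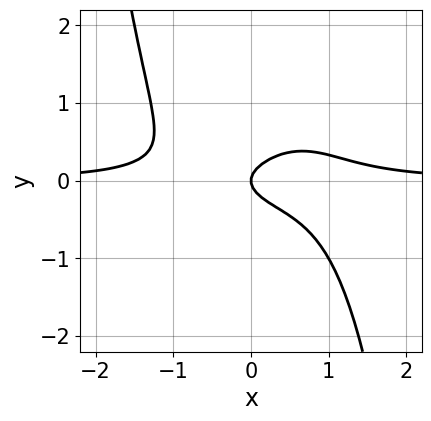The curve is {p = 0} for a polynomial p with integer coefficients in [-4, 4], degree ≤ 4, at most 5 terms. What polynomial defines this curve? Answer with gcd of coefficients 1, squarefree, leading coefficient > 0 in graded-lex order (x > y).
2*x^3*y + 3*y^2 - x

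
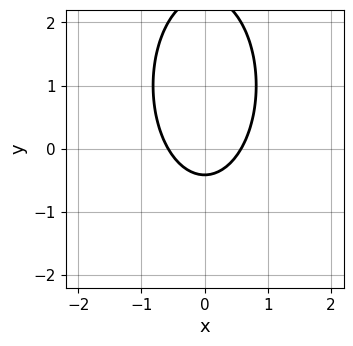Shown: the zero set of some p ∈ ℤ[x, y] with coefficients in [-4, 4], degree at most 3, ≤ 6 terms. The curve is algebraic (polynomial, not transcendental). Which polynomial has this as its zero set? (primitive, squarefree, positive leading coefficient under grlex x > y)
(a) deg p = 2. No degree-1 curve has this shape.
(b) Symmetries: it's symmetric under x → −x, forcing even powers of x.
(c) Fitting integer coefficients to these (and the overall shape) gives p.

3*x^2 + y^2 - 2*y - 1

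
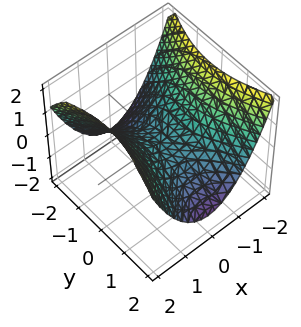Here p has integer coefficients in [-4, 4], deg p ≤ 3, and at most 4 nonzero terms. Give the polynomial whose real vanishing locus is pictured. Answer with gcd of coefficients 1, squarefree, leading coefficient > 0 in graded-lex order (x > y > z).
The degree is 2 — a hyperbolic paraboloid; a quadric.
Symmetries: it's symmetric under y → −y, forcing even powers of y; it's symmetric under x → −x, forcing even powers of x.
Checking where it meets the axes: one z-axis crossing is at z = 0; it crosses the x-axis at the gridline x = 0; one y-axis crossing is at y = 0.
These observations pin down the coefficients.

2*x^2 - y^2 - 3*z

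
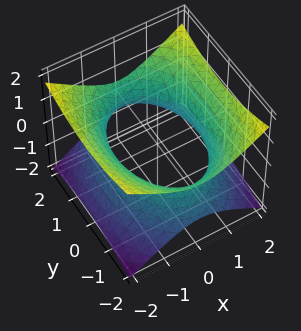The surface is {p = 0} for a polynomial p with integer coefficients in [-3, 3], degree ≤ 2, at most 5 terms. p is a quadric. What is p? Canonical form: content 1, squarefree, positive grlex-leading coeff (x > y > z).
deg p = 2. An hourglass — one-sheet hyperboloid; a quadric.
Symmetries: it's symmetric under x → −x, forcing even powers of x; it's symmetric under y → −y, forcing even powers of y; it's symmetric under z → −z, forcing even powers of z.
Checking where it meets the axes: it misses every integer gridline on the z-axis.
Matching integer coefficients to the picture gives p.

2*x^2 + y^2 - 3*z^2 - 3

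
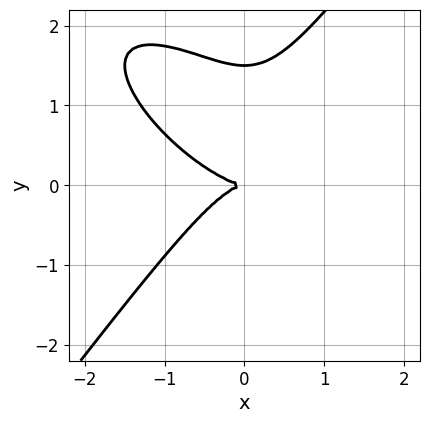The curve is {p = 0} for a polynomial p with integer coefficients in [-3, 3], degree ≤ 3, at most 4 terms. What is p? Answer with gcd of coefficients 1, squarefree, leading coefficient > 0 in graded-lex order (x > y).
2*x^3 + 2*x^2*y - 2*y^3 + 3*y^2

The degree is 3 — the shape is more complex than any degree-2 curve.
Observable constraints: it crosses the y-axis at the gridline y = 0; it meets the x-axis at x = 0 (among the integer gridlines).
Together with the visible shape, these determine p as stated.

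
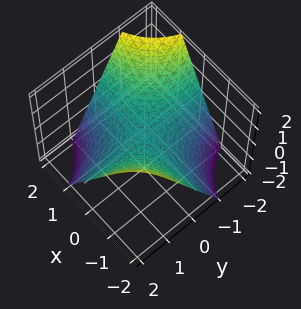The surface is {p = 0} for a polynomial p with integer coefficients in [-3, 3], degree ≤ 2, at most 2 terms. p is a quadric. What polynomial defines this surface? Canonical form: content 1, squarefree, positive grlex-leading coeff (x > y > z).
First, the degree is 2 — a saddle surface; a quadric.
Next, reading off the gridlines: it meets the z-axis at z = 0 (among the integer gridlines); the visible y-axis segment lies entirely on the surface; the visible x-axis segment lies entirely on the surface.
Finally, fitting integer coefficients to these (and the overall shape) gives p.

x*y + z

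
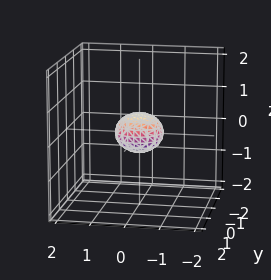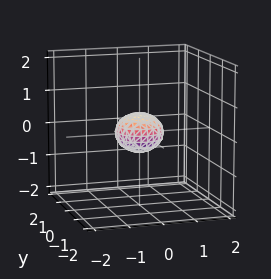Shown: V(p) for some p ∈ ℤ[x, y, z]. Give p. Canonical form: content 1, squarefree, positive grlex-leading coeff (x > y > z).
2*x^2 + 2*y^2 + 3*z^2 - 1

(a) The degree is 2 — a closed, bounded, convex surface; a quadric.
(b) By symmetry, the z-axis is an axis of rotation, so x and y enter only as x² + y²; mirror symmetry z ↦ −z ⇒ only even powers of z.
(c) From the visible intercepts: a circular section at z = 0 has radius between 0 and 1.
(d) Assembling these constraints gives the stated polynomial.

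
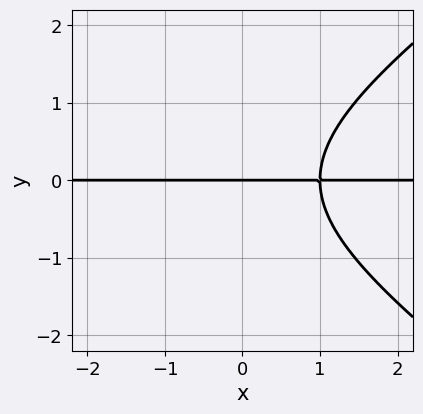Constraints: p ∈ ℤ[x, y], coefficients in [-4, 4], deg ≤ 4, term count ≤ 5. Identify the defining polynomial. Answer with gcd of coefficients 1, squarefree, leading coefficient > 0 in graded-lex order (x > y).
Degree: a generic line meets the curve in up to 3 points, so deg p = 3.
Observable constraints: it crosses the y-axis at the gridline y = 0; the visible x-axis segment lies entirely on the curve.
Assembling these constraints gives the stated polynomial.

x^2*y - 2*y^3 + 2*x*y - 3*y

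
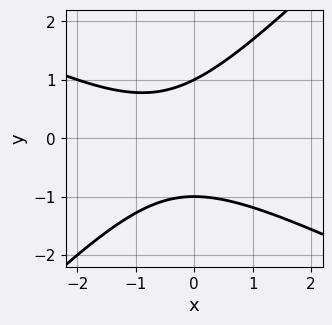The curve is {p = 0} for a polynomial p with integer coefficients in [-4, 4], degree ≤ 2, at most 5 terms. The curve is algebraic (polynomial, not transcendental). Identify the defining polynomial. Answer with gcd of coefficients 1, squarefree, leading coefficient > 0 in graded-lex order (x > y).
x^2 + x*y - 2*y^2 + x + 2

deg p = 2.
From the axis intercepts and sections: the curve avoids every integer x-axis point in the box; among the integer gridlines, it crosses the y-axis at y ∈ {-1, 1}.
These observations pin down the coefficients.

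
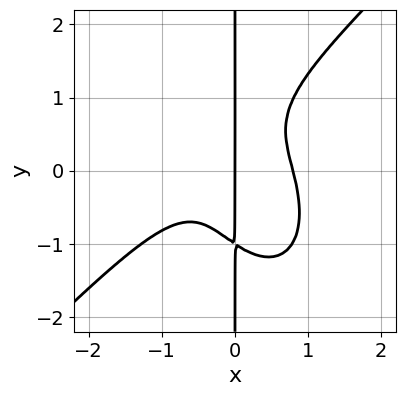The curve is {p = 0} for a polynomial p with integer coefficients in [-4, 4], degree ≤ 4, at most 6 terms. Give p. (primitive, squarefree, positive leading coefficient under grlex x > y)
2*x^4 - x^3*y - x*y^3 + 2*x^2*y - x

First, deg p = 4.
Next, from the visible intercepts: one x-axis crossing is at x = 0; every point of the y-axis in the box is on the curve.
Finally, assembling these constraints gives the stated polynomial.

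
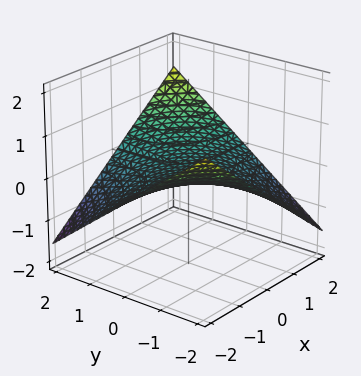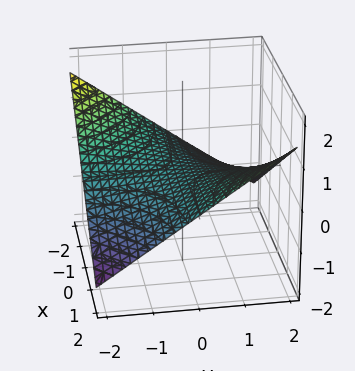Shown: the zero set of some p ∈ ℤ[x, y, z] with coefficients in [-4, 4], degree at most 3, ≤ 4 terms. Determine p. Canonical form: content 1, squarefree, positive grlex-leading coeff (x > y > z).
(a) Degree: a hyperbolic paraboloid; a quadric, so deg p = 2.
(b) Against the integer gridlines: it meets the z-axis at z = 0 (among the integer gridlines); every point of the y-axis in the box is on the surface; the visible x-axis segment lies entirely on the surface.
(c) Matching integer coefficients to the picture gives p.

x*y - 3*z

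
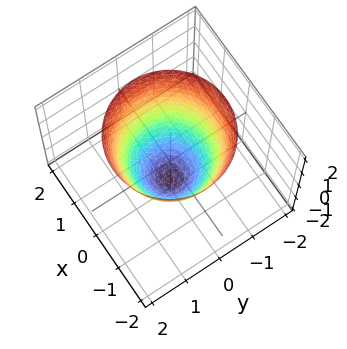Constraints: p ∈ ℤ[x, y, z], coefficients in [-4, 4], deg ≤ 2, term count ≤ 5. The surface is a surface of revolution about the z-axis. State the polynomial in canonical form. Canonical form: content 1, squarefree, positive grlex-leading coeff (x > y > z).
(a) Degree: no degree-1 surface has this shape, so deg p = 2.
(b) Symmetry: the z-axis is an axis of rotation, so x and y enter only as x² + y².
(c) Reading off the gridlines: the x-axis gridline crossings are at x ∈ {-1, 1}; the y-axis gridline crossings are at y ∈ {-1, 1}; a circular section at z = 2 has radius between 1 and 2.
(d) Assembling these constraints gives the stated polynomial.

3*x^2 + 3*y^2 - 2*z - 3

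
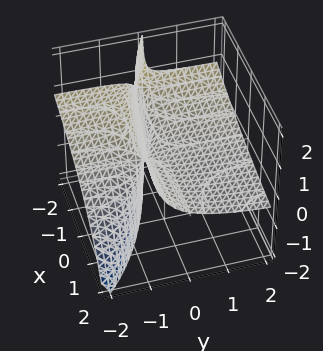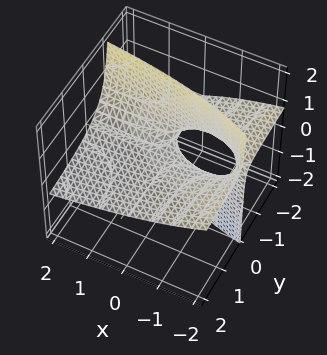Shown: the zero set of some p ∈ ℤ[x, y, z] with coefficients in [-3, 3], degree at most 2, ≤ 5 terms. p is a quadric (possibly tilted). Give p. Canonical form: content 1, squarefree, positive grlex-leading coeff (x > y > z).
First, the degree is 2 — the shape is more complex than any degree-1 surface.
Then, against the integer gridlines: every point of the y-axis in the box is on the surface; one z-axis crossing is at z = 0; the visible x-axis segment lies entirely on the surface.
Finally, putting this together gives p.

x*y + x*z + 3*y*z + 2*z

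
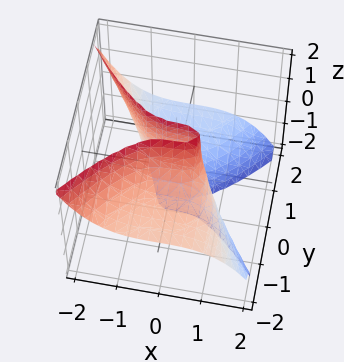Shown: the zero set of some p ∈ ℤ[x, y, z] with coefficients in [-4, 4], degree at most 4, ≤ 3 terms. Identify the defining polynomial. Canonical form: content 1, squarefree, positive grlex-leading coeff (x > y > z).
1. The degree is 3 — no degree-2 surface has this shape.
2. From the axis intercepts and sections: every point of the z-axis in the box is on the surface; it crosses the y-axis at the gridline y = 0.
3. These observations pin down the coefficients.

2*x^3 + 3*y^2*z + 3*y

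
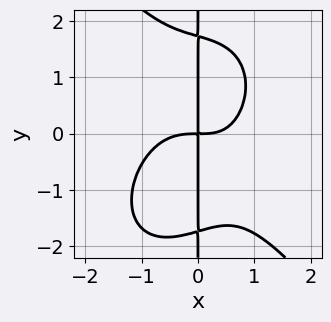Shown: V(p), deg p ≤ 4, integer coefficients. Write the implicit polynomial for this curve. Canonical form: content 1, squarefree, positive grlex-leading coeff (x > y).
2*x^4 + x*y^3 + x^2*y - 3*x*y

(a) The degree is 4 — the shape is more complex than any degree-3 curve.
(b) Against the integer gridlines: every point of the y-axis in the box is on the curve.
(c) Putting this together gives p.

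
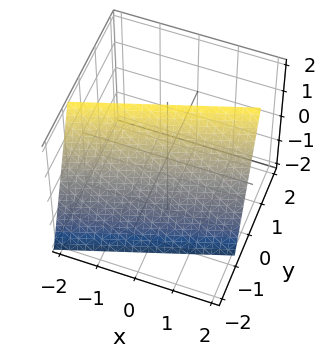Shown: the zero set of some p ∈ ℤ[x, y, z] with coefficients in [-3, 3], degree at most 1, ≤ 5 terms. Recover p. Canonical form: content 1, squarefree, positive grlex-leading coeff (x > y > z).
x - 3*y + z - 2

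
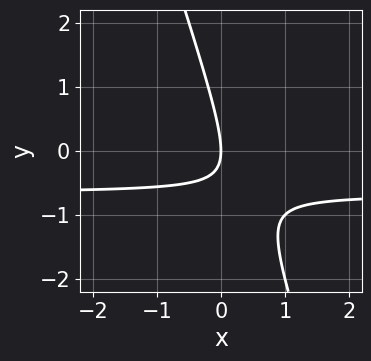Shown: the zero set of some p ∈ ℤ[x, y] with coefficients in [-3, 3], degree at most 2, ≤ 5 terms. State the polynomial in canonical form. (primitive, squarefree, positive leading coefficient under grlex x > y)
3*x*y + y^2 + 2*x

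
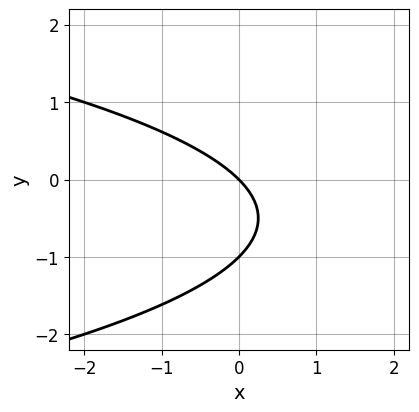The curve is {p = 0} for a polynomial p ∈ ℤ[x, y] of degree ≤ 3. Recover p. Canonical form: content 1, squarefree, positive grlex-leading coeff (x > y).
y^2 + x + y

(a) Degree: no degree-1 curve has this shape, so deg p = 2.
(b) Reading off the gridlines: the y-axis gridline crossings are at y ∈ {-1, 0}; it meets the x-axis at x = 0 (among the integer gridlines).
(c) Putting this together gives p.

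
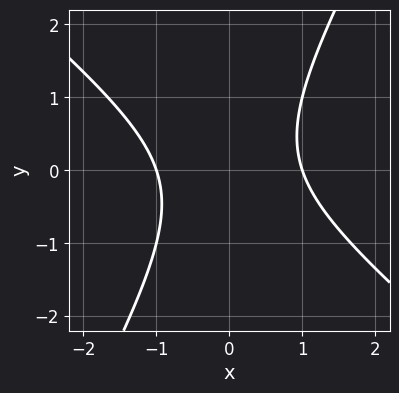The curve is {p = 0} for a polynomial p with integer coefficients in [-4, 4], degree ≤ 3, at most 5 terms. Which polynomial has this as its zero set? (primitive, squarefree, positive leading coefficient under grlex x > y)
3*x^2 + 2*x*y - 2*y^2 - 3

First, the degree is 2 — no degree-1 curve has this shape.
Then, against the integer gridlines: the curve avoids every integer y-axis point in the box; among the integer gridlines, it crosses the x-axis at x ∈ {-1, 1}.
Finally, solving for integer coefficients yields p as stated.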